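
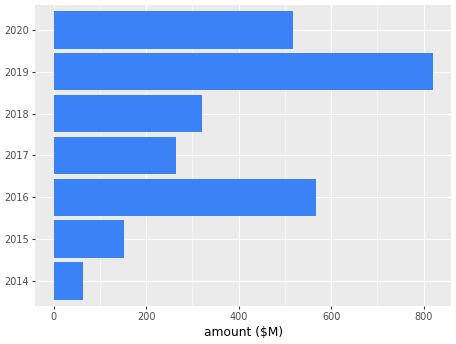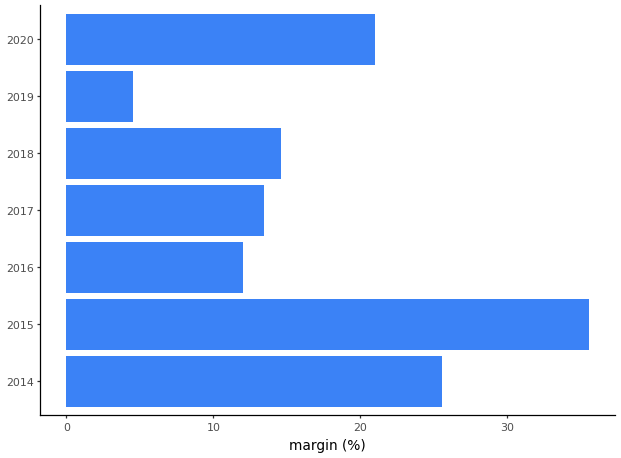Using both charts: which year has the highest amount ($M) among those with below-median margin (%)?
Chart 2 median margin (%) ≈ 15; below-median years: 2016, 2017, 2019. Among those, 2019 has the highest amount ($M) (≈ 800).

2019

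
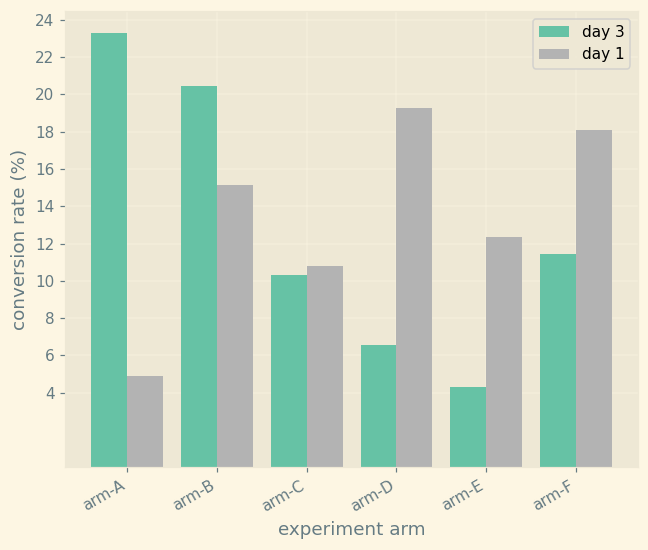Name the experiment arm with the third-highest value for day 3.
arm-F

Top 4 for day 3: arm-A ≈ 24, arm-B ≈ 20, arm-F ≈ 12, arm-C ≈ 10.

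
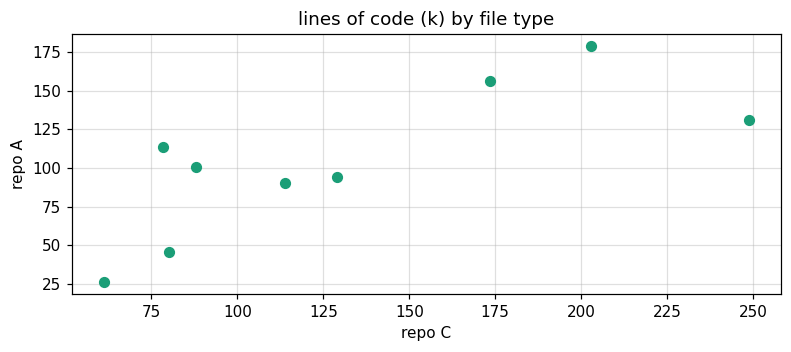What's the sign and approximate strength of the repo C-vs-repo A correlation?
positive, strong

Points are positively correlated; strong (|r| ≈ 0.8).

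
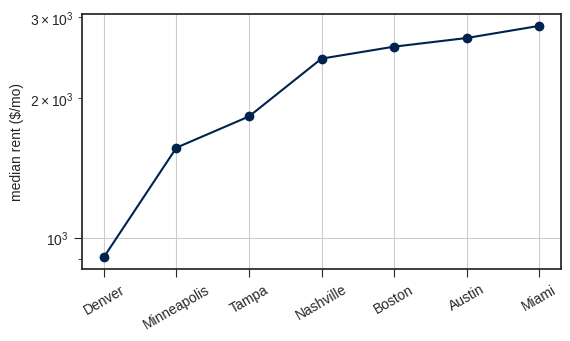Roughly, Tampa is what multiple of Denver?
Tampa ≈ 1800, Denver ≈ 1000; 1800/1000 ≈ 1.8.

≈ 1.8×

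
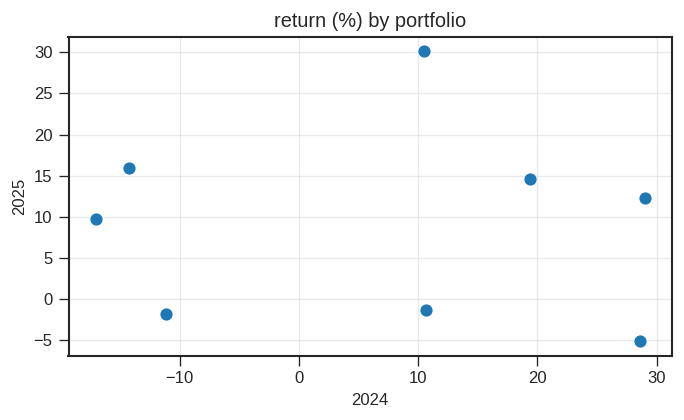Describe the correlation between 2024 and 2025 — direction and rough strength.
Points are roughly uncorrelated; weak (|r| ≈ 0.1).

no clear correlation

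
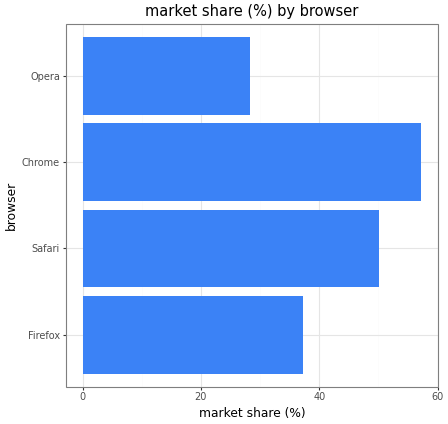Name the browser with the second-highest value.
Safari

Top 3: Chrome ≈ 55, Safari ≈ 50, Firefox ≈ 35.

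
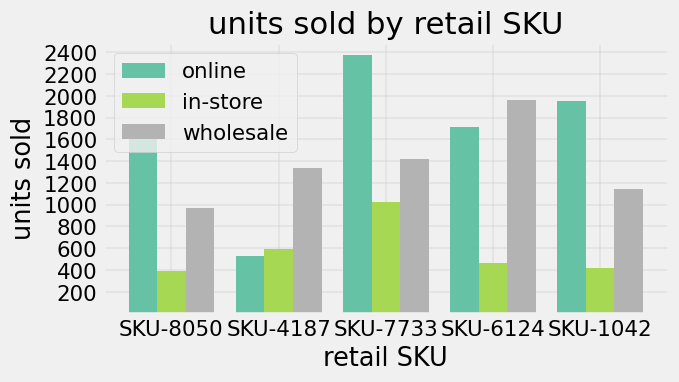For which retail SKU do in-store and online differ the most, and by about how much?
SKU-1042, ≈ 1600

SKU-1042: in-store ≈ 400, online ≈ 2000 → gap ≈ 1600. Next-largest (SKU-8050) is only ≈ 1400.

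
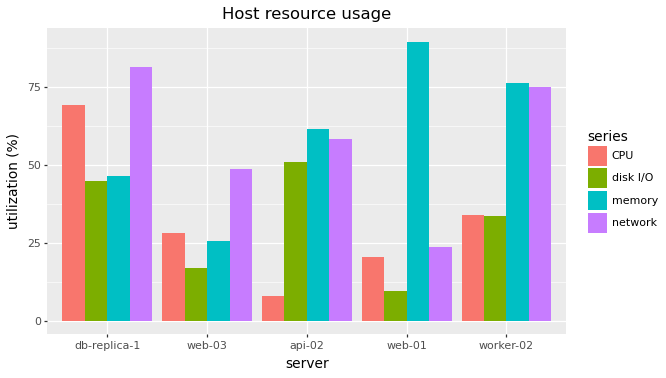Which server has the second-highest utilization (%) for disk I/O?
db-replica-1

Top 3 for disk I/O: api-02 ≈ 50, db-replica-1 ≈ 40, worker-02 ≈ 30.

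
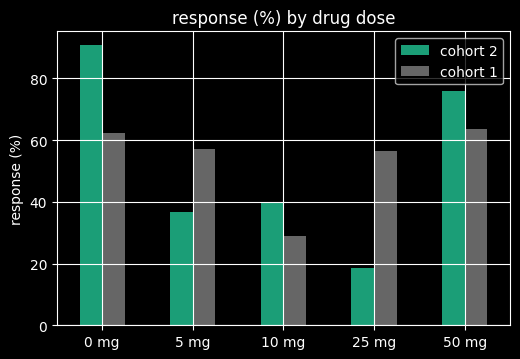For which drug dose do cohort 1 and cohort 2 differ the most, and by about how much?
25 mg: cohort 1 ≈ 60, cohort 2 ≈ 20 → gap ≈ 40. Next-largest (0 mg) is only ≈ 30.

25 mg, ≈ 40 %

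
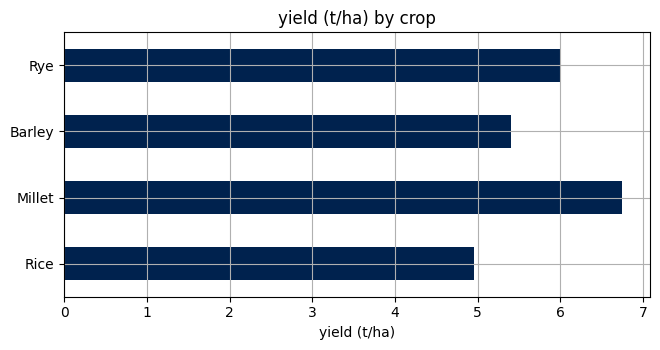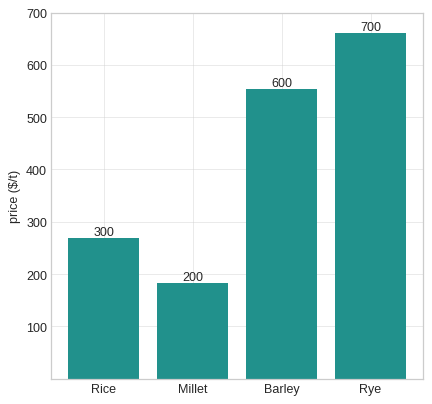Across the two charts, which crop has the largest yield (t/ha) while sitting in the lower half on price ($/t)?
Chart 2 median price ($/t) ≈ 400; below-median crops: Rice, Millet. Among those, Millet has the highest yield (t/ha) (≈ 7).

Millet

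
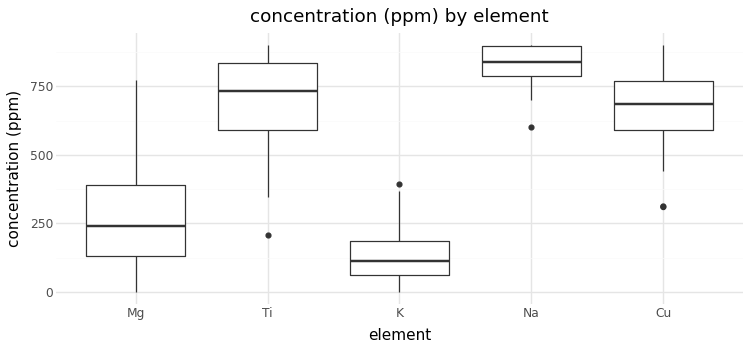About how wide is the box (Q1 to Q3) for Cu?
Q3 ≈ 800, Q1 ≈ 600; IQR ≈ 200.

≈ 200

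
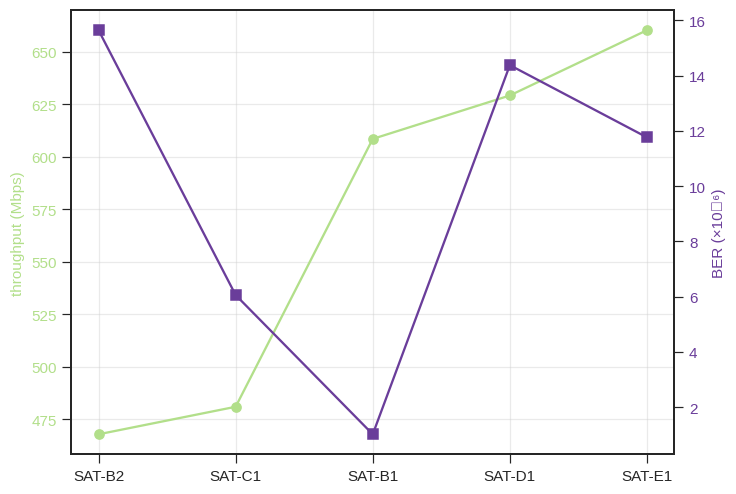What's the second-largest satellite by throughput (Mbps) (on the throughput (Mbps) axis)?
SAT-D1

Top 3 (on the throughput (Mbps) axis): SAT-E1 ≈ 660, SAT-D1 ≈ 620, SAT-B1 ≈ 600.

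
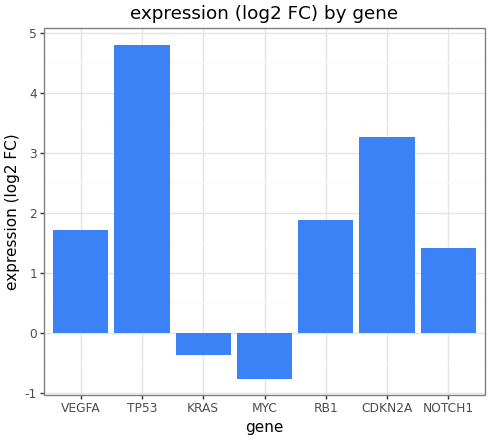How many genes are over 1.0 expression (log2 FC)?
Above 1.0: VEGFA, TP53, RB1, CDKN2A, NOTCH1.

5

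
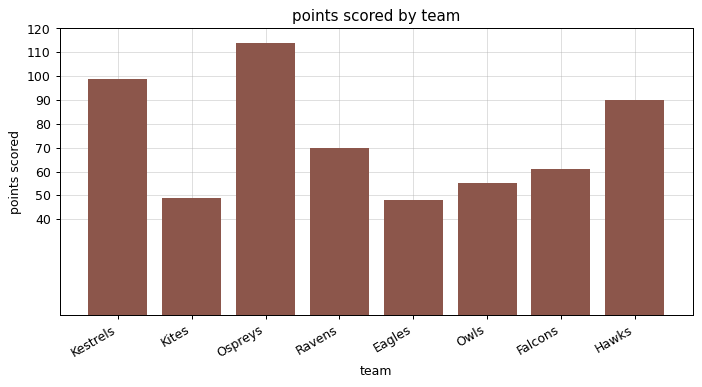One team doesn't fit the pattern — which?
Ospreys ≈ 110; the rest sit between ≈ 50 and ≈ 100.

Ospreys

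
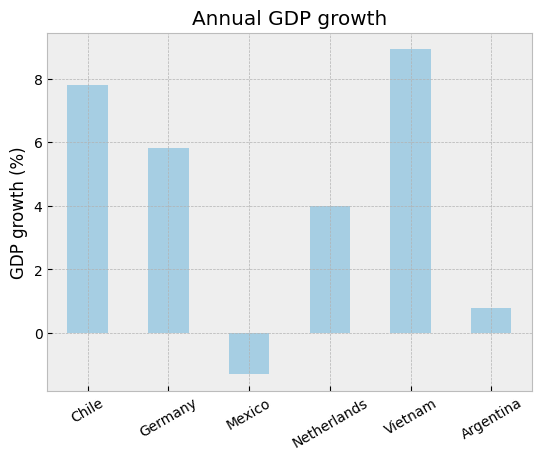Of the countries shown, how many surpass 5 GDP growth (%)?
Above 5: Chile, Germany, Vietnam.

3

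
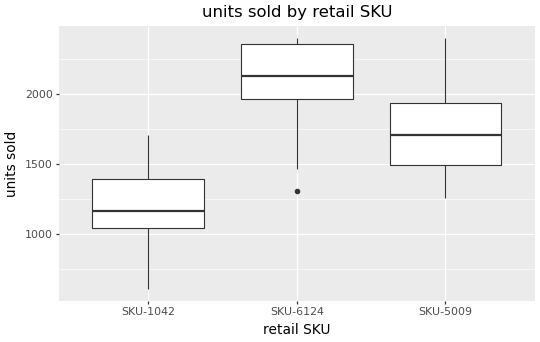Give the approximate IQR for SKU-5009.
≈ 400

Q3 ≈ 1900, Q1 ≈ 1500; IQR ≈ 400.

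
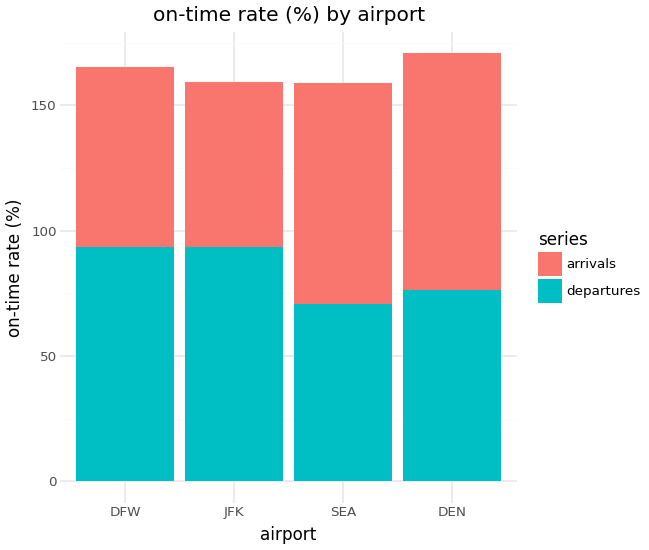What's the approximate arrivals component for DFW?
arrivals top ≈ 160, bottom ≈ 100; segment ≈ 60.

≈ 60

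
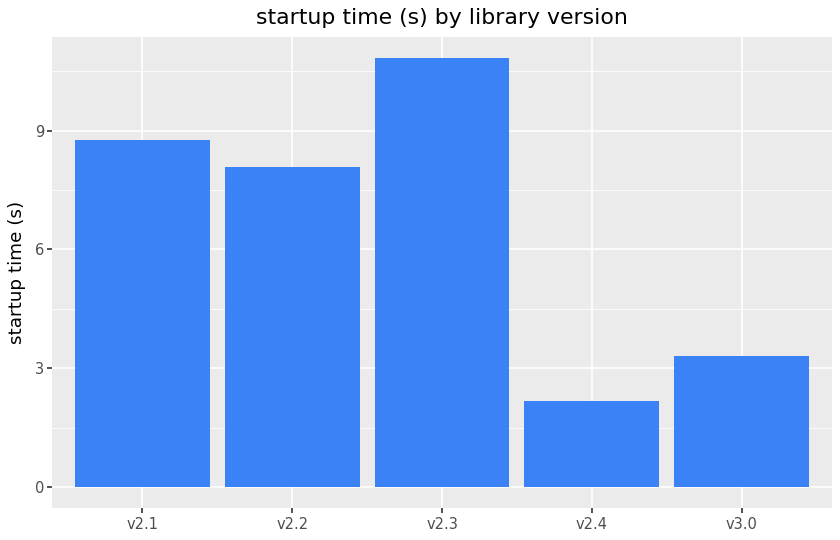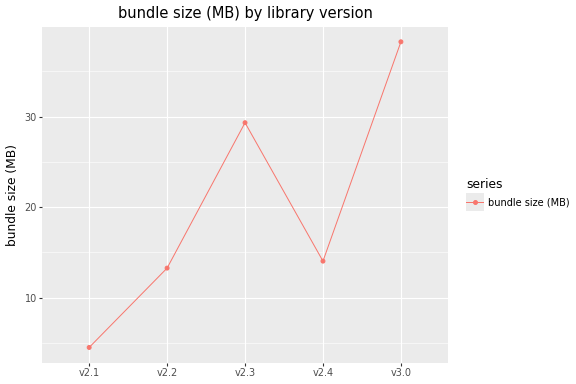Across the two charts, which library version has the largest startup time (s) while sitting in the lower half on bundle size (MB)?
Chart 2 median bundle size (MB) ≈ 15; below-median library versions: v2.1, v2.2. Among those, v2.1 has the highest startup time (s) (≈ 9).

v2.1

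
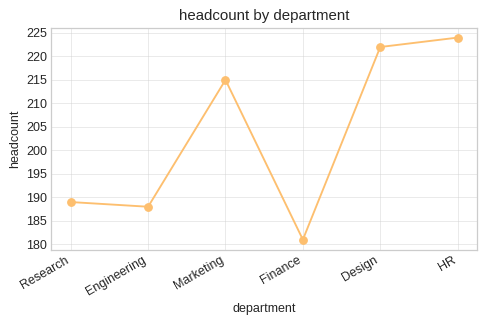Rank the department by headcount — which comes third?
Marketing

Top 4: HR ≈ 225, Design ≈ 220, Marketing ≈ 215, Research ≈ 190.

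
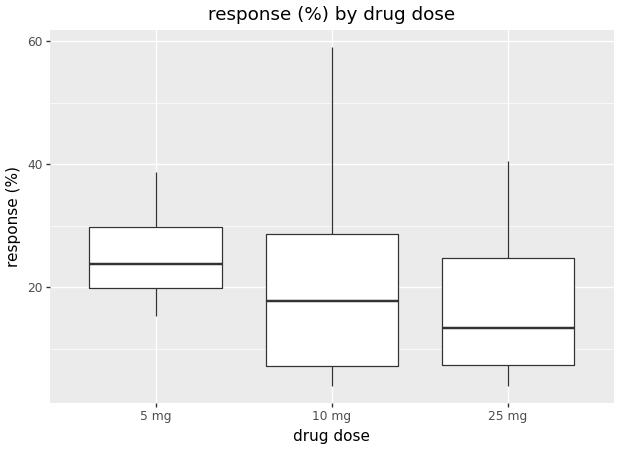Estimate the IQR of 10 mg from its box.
≈ 22

Q3 ≈ 29, Q1 ≈ 7; IQR ≈ 22.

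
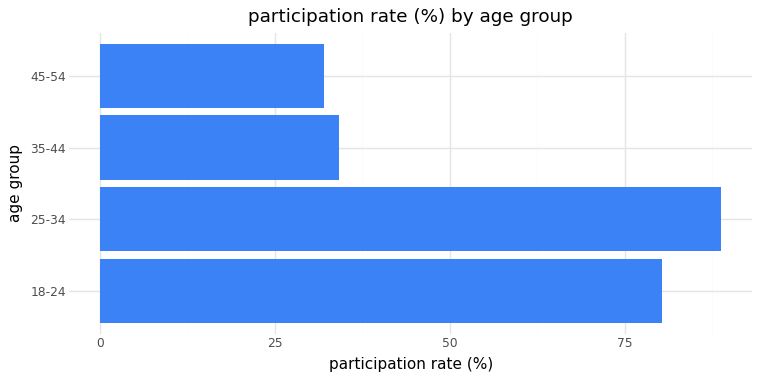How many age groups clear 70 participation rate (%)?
2

Above 70: 18-24, 25-34.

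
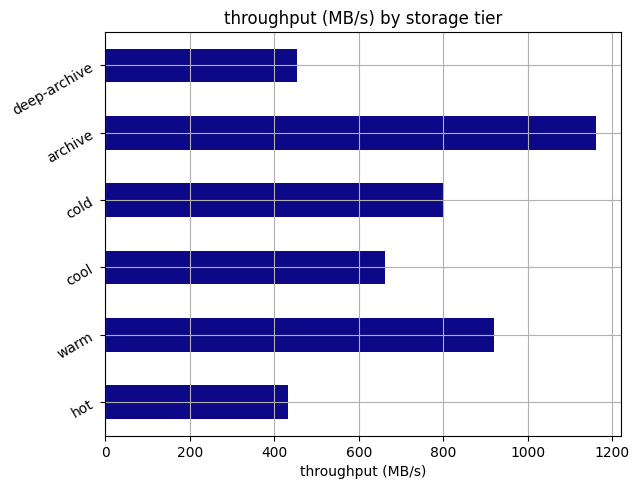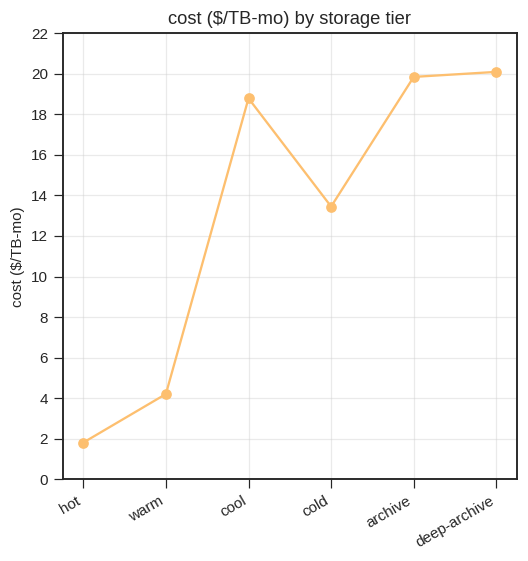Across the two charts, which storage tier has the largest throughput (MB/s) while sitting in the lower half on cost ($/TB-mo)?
warm

Chart 2 median cost ($/TB-mo) ≈ 16; below-median storage tiers: hot, warm, cold. Among those, warm has the highest throughput (MB/s) (≈ 1000).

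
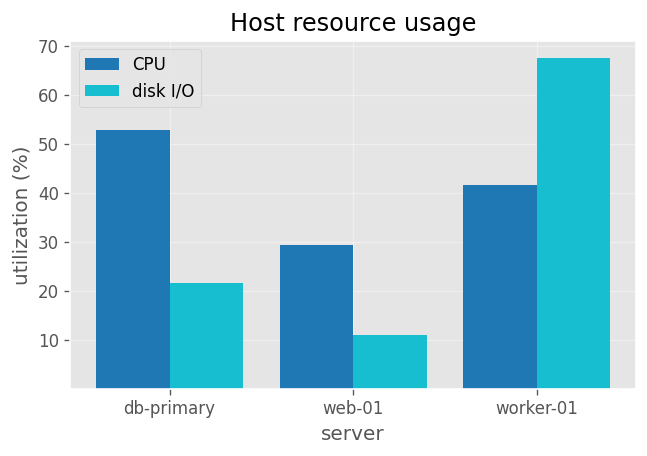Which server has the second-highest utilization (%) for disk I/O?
Top 3 for disk I/O: worker-01 ≈ 70, db-primary ≈ 20, web-01 ≈ 10.

db-primary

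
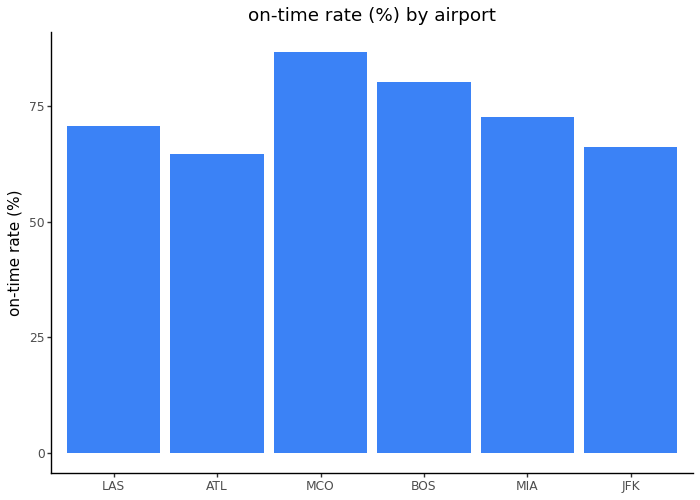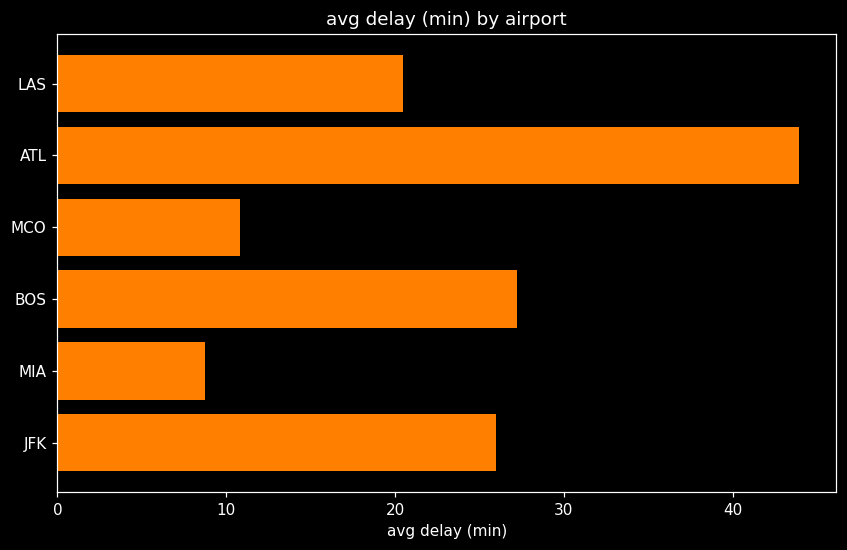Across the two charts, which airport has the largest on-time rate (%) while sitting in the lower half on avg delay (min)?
MCO

Chart 2 median avg delay (min) ≈ 25; below-median airports: LAS, MCO, MIA. Among those, MCO has the highest on-time rate (%) (≈ 90).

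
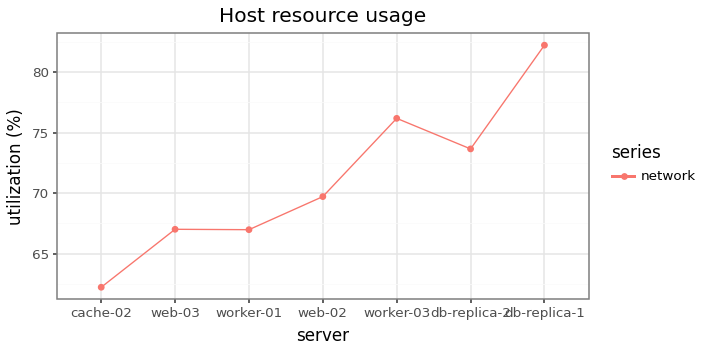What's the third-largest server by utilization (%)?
Top 4: db-replica-1 ≈ 82, worker-03 ≈ 76, db-replica-2 ≈ 74, web-02 ≈ 70.

db-replica-2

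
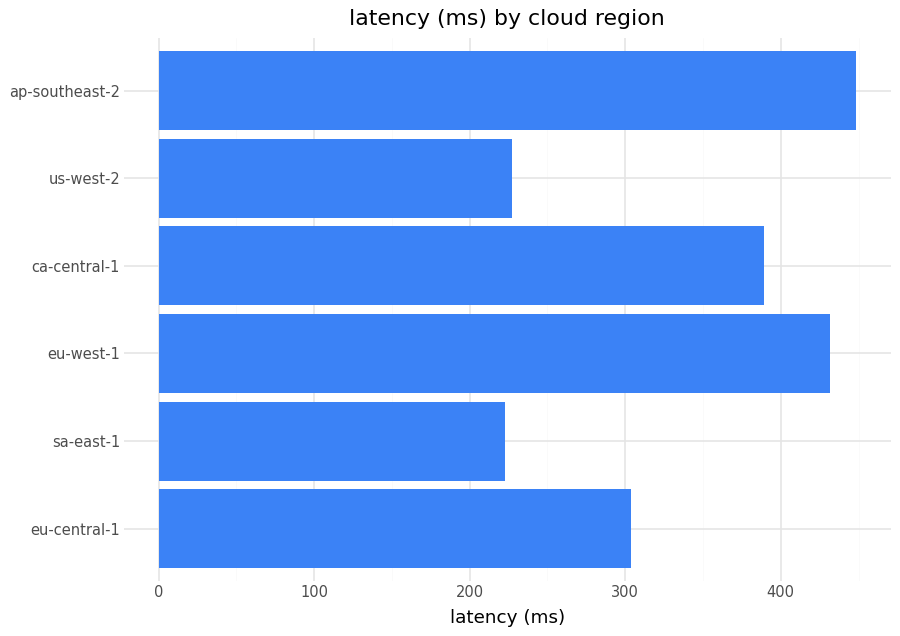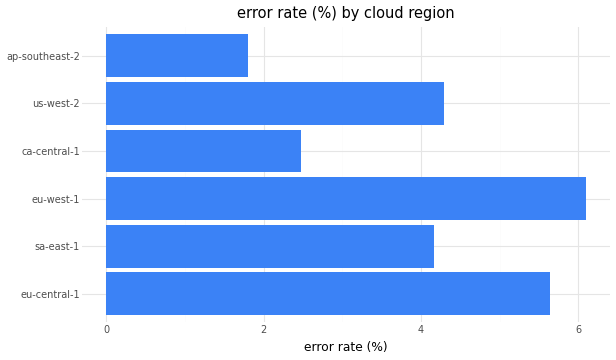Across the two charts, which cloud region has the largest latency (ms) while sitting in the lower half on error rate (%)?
Chart 2 median error rate (%) ≈ 4; below-median cloud regions: sa-east-1, ca-central-1, ap-southeast-2. Among those, ap-southeast-2 has the highest latency (ms) (≈ 450).

ap-southeast-2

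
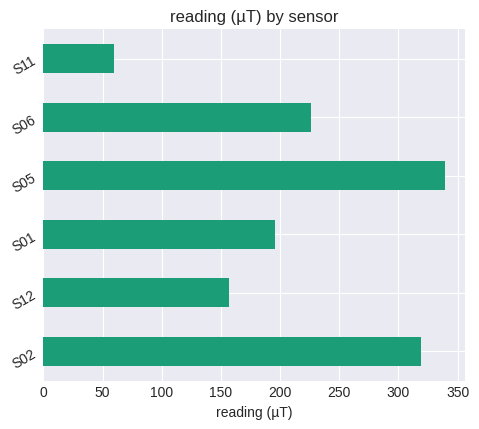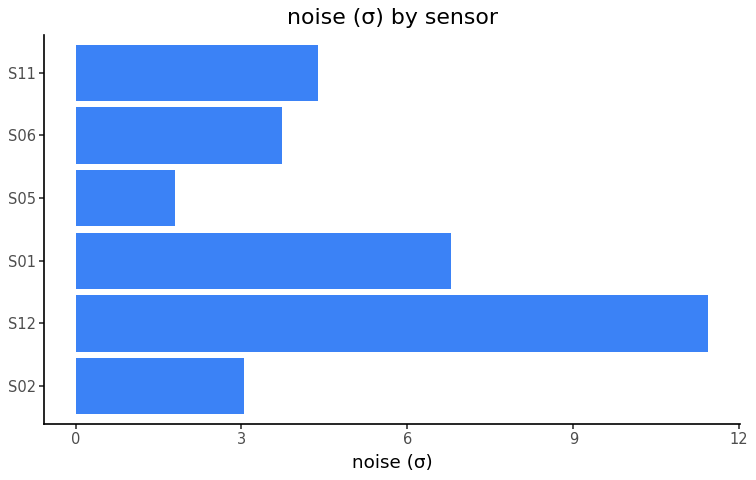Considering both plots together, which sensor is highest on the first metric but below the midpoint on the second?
S05

Chart 2 median noise (σ) ≈ 4; below-median sensors: S02, S05, S06. Among those, S05 has the highest reading (µT) (≈ 350).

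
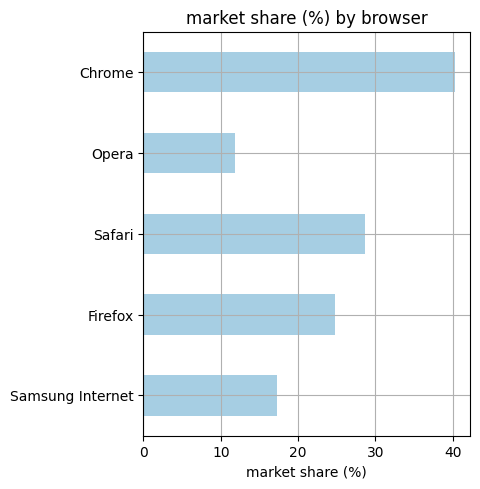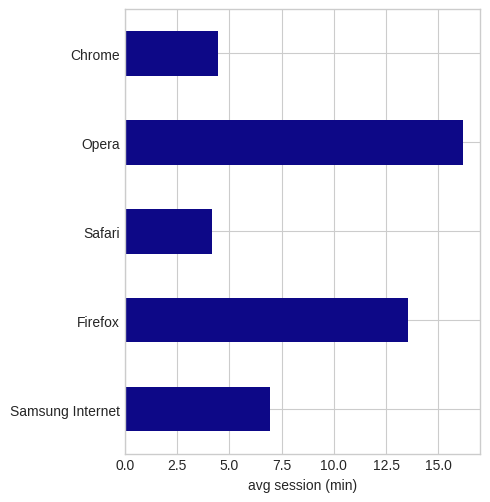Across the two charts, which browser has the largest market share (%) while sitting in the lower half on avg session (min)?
Chart 2 median avg session (min) ≈ 6; below-median browsers: Safari, Chrome. Among those, Chrome has the highest market share (%) (≈ 40).

Chrome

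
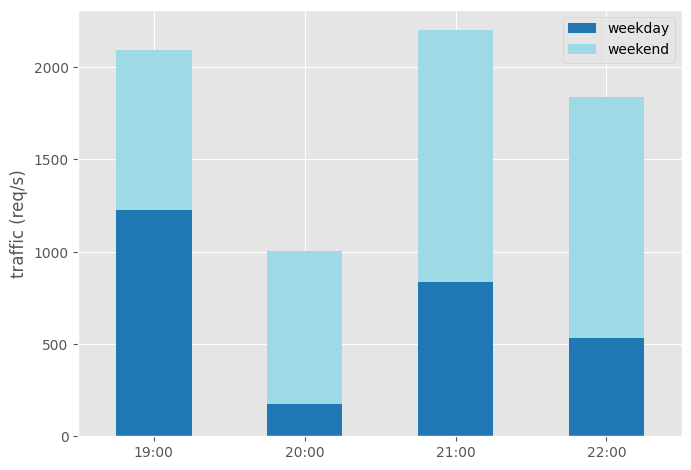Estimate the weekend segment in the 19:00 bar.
≈ 800

weekend top ≈ 2000, bottom ≈ 1200; segment ≈ 800.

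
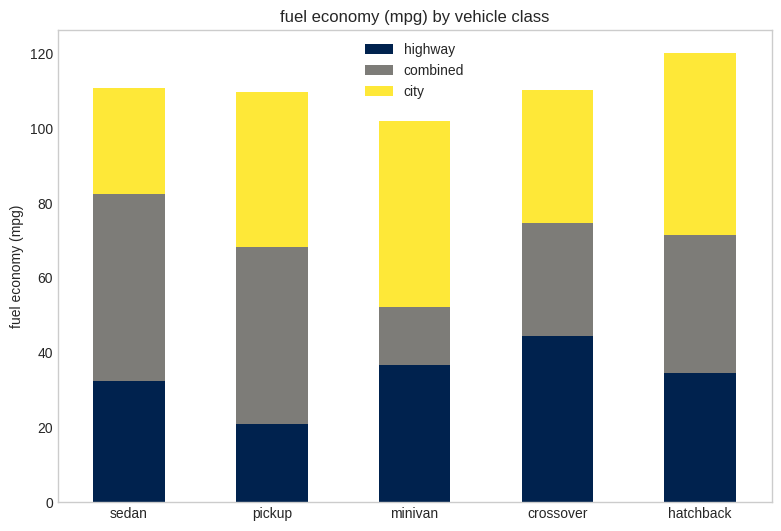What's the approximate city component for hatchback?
≈ 40

city top ≈ 120, bottom ≈ 80; segment ≈ 40.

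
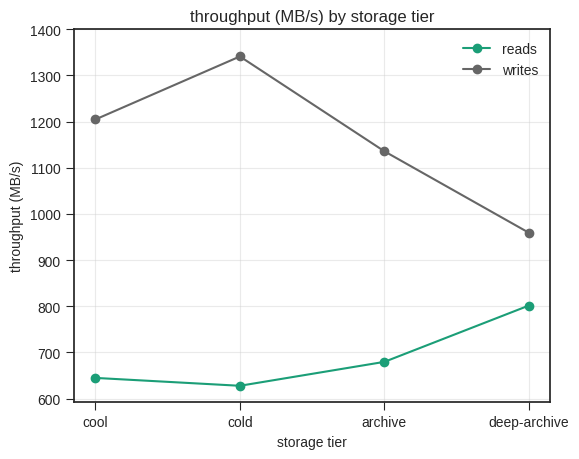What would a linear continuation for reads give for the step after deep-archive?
≈ 900

Last three: 600, 700, 800 → slope ≈ 100/step → next ≈ 900.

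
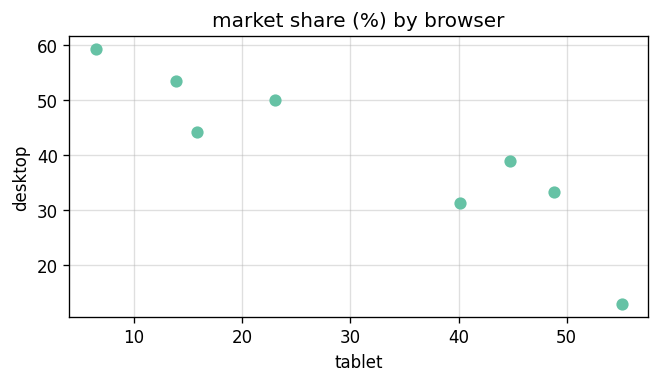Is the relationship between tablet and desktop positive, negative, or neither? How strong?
negative, strong

Points are negatively correlated; strong (|r| ≈ 0.9).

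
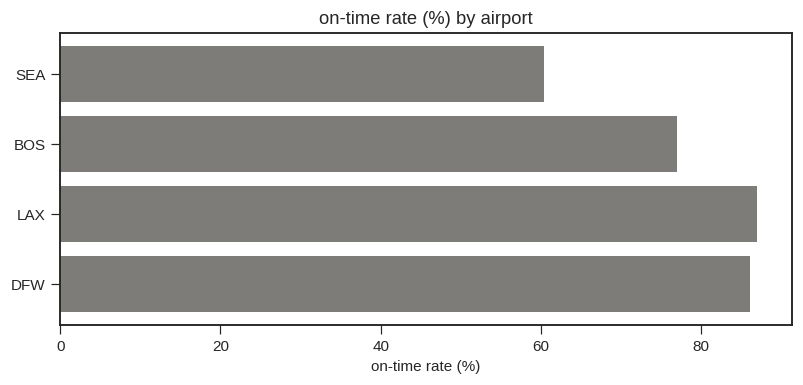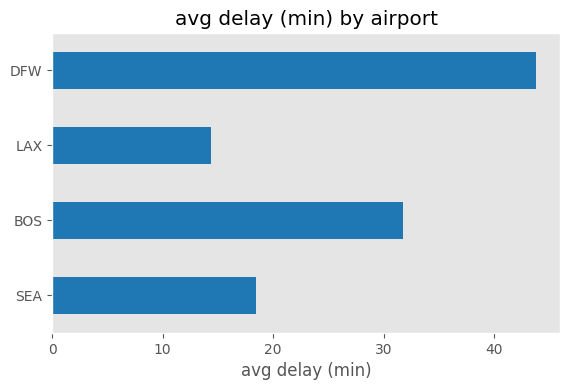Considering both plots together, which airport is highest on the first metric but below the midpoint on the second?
LAX

Chart 2 median avg delay (min) ≈ 25; below-median airports: SEA, LAX. Among those, LAX has the highest on-time rate (%) (≈ 90).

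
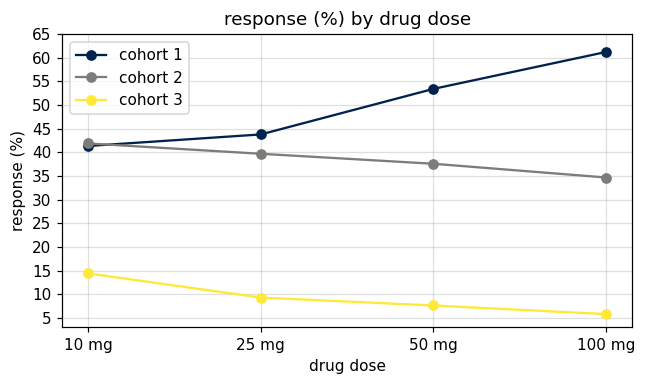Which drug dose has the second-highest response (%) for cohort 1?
50 mg

Top 3 for cohort 1: 100 mg ≈ 60, 50 mg ≈ 55, 25 mg ≈ 45.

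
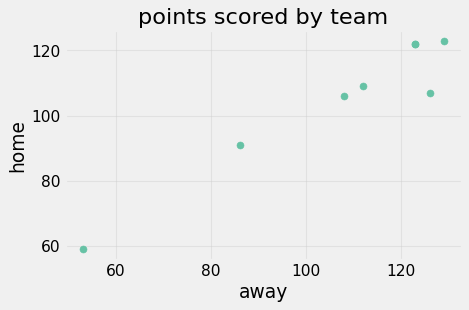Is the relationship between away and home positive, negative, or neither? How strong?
Points are positively correlated; strong (|r| ≈ 1.0).

positive, strong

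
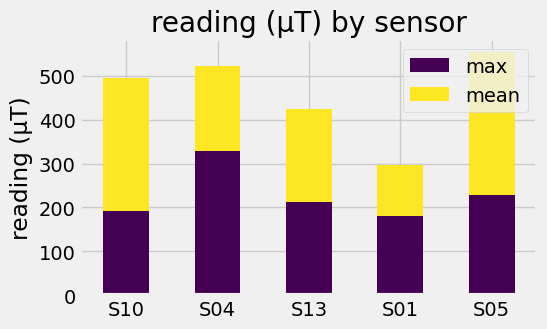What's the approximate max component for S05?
max top ≈ 250, bottom ≈ 0; segment ≈ 250.

≈ 250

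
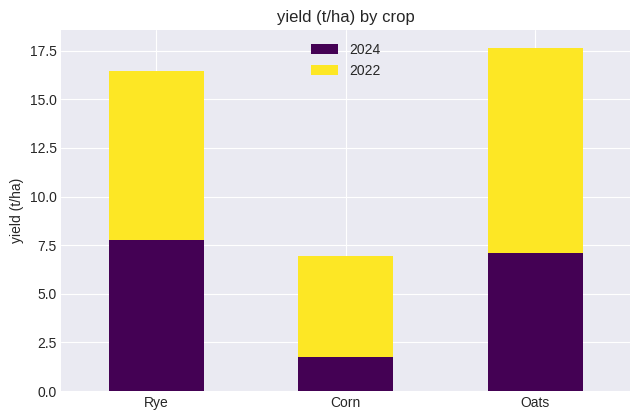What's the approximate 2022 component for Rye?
≈ 8

2022 top ≈ 16, bottom ≈ 8; segment ≈ 8.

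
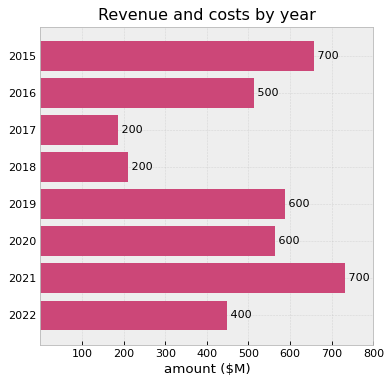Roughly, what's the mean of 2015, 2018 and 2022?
≈ 433

(700 + 200 + 400) / 3 ≈ 433.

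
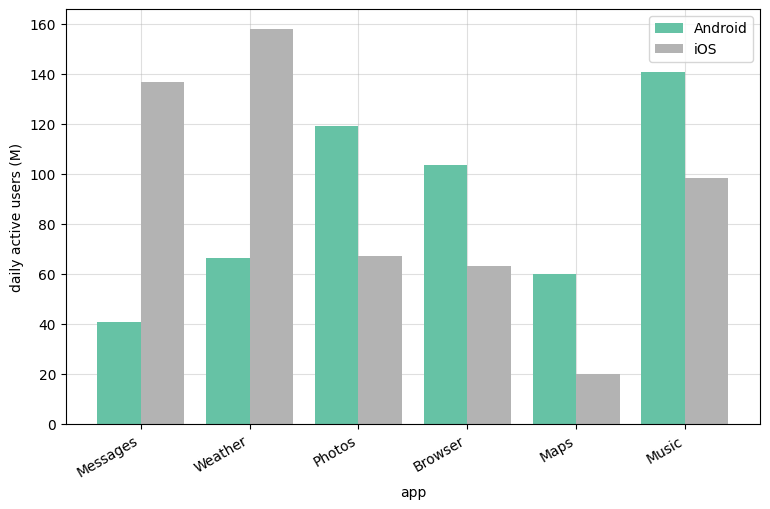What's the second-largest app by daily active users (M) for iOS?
Messages

Top 3 for iOS: Weather ≈ 160, Messages ≈ 140, Music ≈ 100.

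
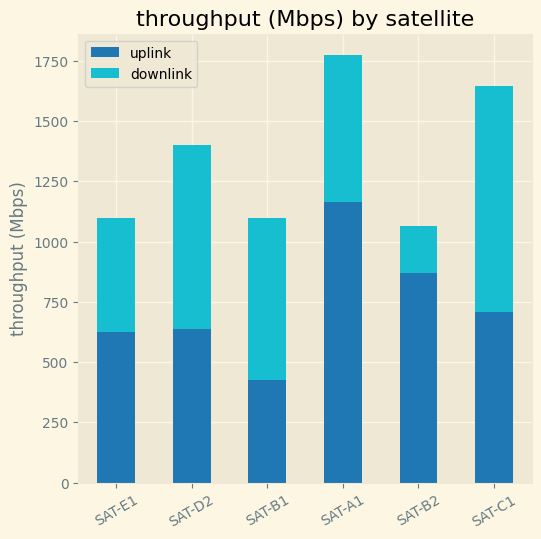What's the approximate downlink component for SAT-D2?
downlink top ≈ 1400, bottom ≈ 600; segment ≈ 800.

≈ 800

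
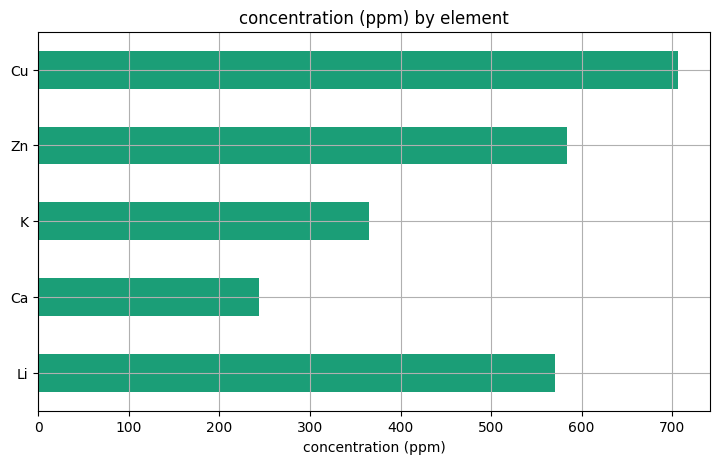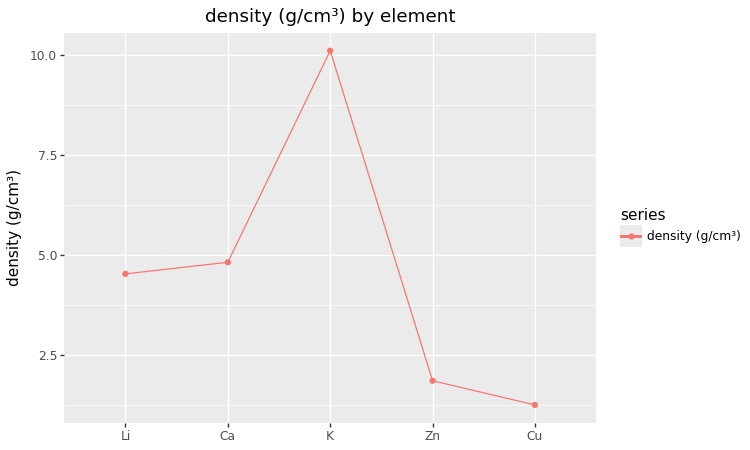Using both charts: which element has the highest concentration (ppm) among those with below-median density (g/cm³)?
Chart 2 median density (g/cm³) ≈ 5; below-median elements: Zn, Cu. Among those, Cu has the highest concentration (ppm) (≈ 700).

Cu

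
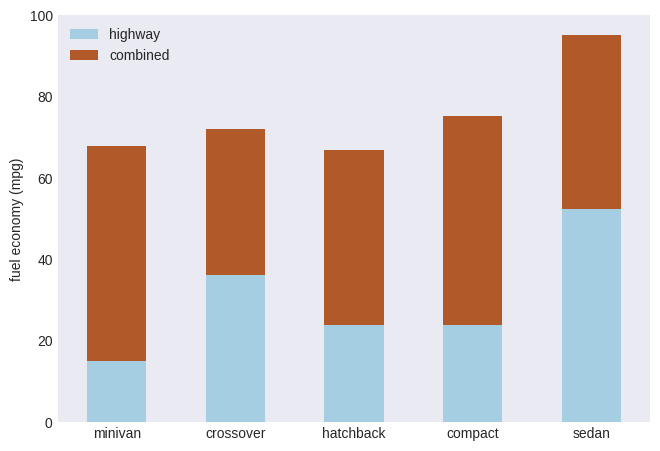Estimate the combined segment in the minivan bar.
combined top ≈ 70, bottom ≈ 20; segment ≈ 50.

≈ 50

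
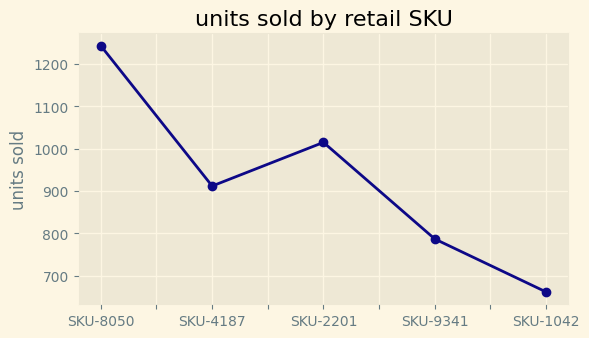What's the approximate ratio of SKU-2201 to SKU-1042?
SKU-2201 ≈ 1000, SKU-1042 ≈ 650; 1000/650 ≈ 1.54.

≈ 1.54×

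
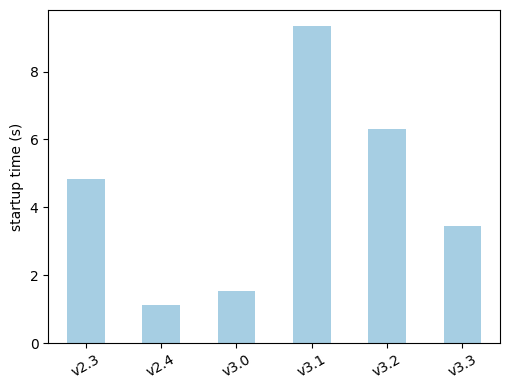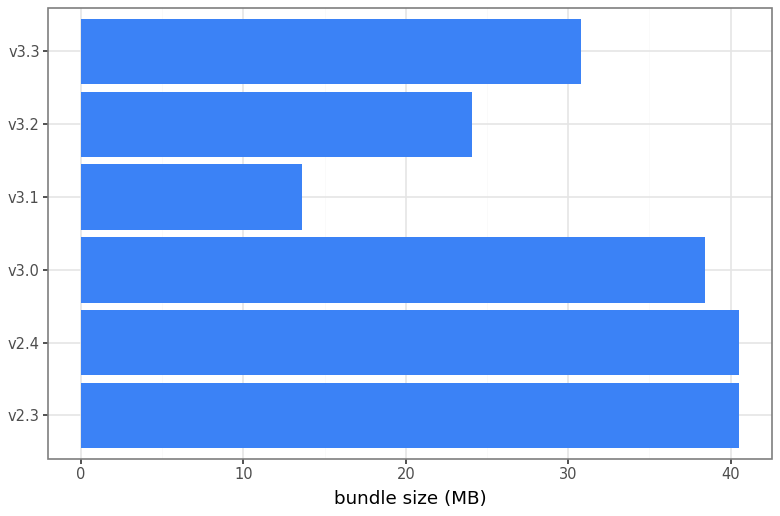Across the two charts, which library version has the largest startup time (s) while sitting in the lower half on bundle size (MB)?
Chart 2 median bundle size (MB) ≈ 35; below-median library versions: v3.1, v3.2, v3.3. Among those, v3.1 has the highest startup time (s) (≈ 9).

v3.1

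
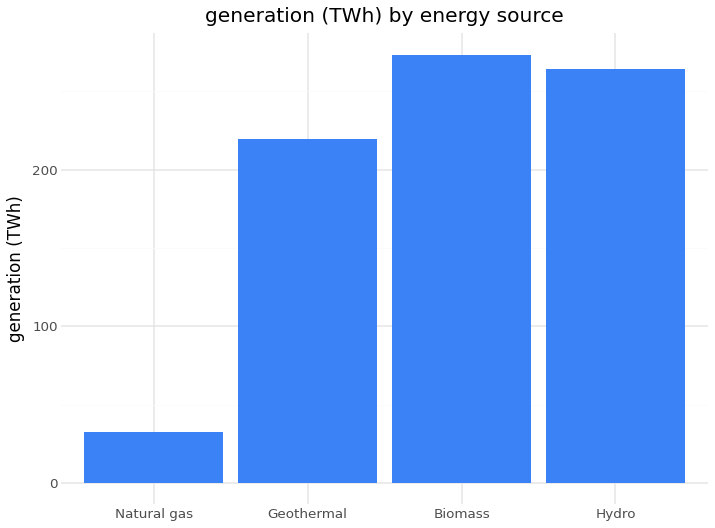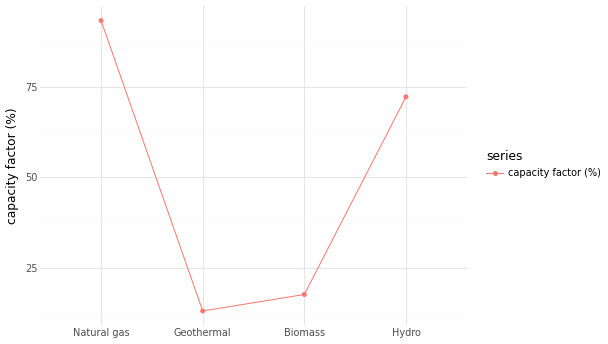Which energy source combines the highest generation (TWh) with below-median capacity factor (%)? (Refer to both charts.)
Chart 2 median capacity factor (%) ≈ 40; below-median energy sources: Geothermal, Biomass. Among those, Biomass has the highest generation (TWh) (≈ 250).

Biomass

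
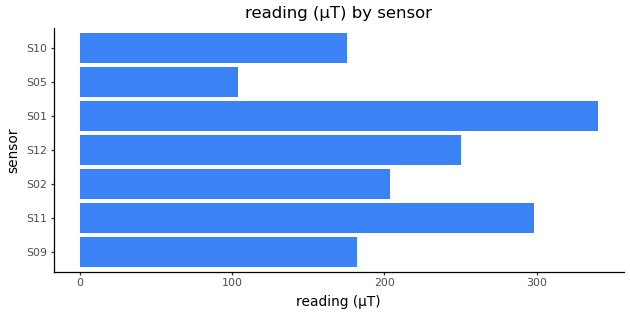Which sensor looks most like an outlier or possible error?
S01

S01 ≈ 350; the rest sit between ≈ 100 and ≈ 300.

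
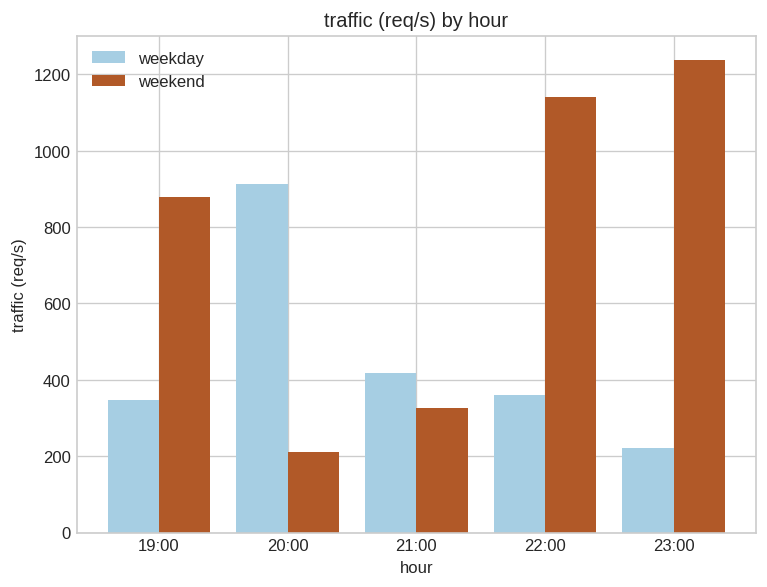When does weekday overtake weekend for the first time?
19:00: weekday ≈ 400 vs weekend ≈ 800 (not yet); 20:00: weekday ≈ 1000 vs weekend ≈ 200 (first crossover).

20:00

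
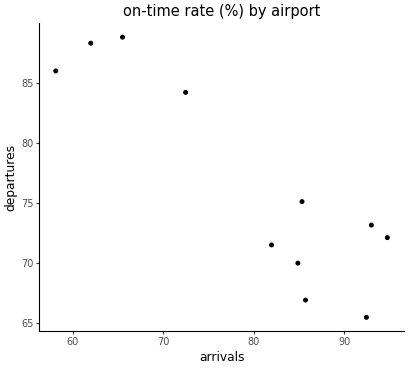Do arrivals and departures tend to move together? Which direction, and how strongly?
negative, strong

Points are negatively correlated; strong (|r| ≈ 0.9).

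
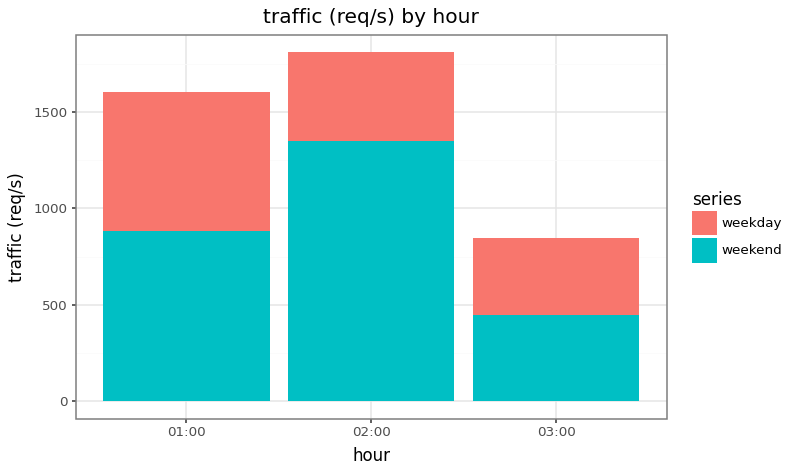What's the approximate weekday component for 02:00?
weekday top ≈ 1800, bottom ≈ 1400; segment ≈ 400.

≈ 400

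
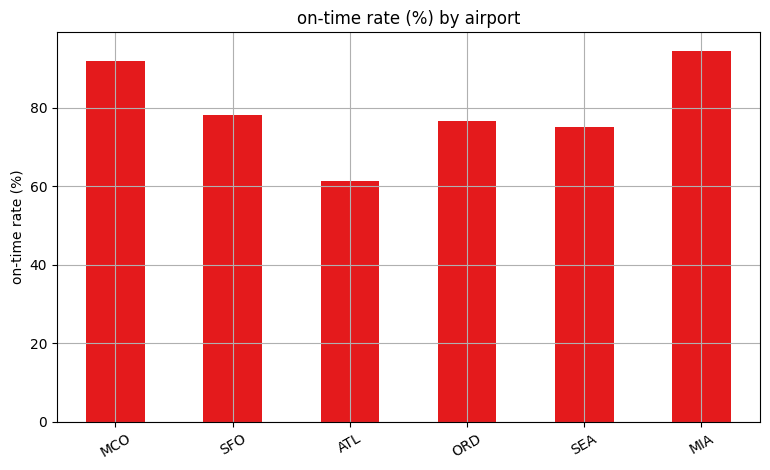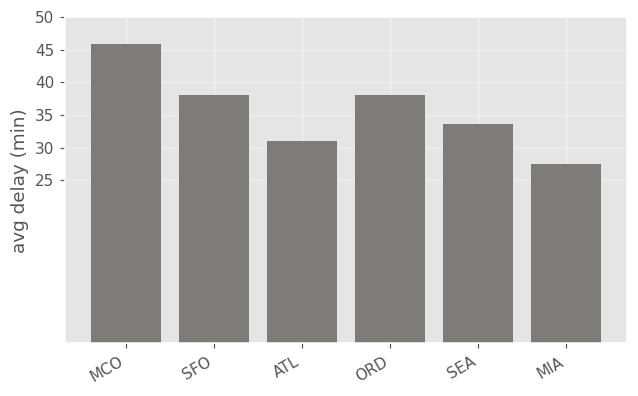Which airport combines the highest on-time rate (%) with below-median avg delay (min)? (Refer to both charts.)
MIA

Chart 2 median avg delay (min) ≈ 35; below-median airports: ATL, SEA, MIA. Among those, MIA has the highest on-time rate (%) (≈ 90).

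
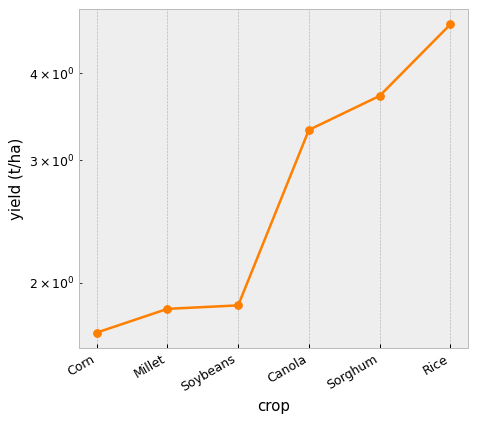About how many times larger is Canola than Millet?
≈ 1.75×

Canola ≈ 3.5, Millet ≈ 2.0; 3.5/2.0 ≈ 1.75.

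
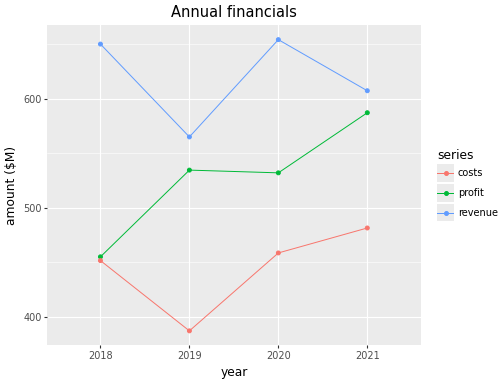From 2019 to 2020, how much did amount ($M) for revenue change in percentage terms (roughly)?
2019 ≈ 575, 2020 ≈ 650; (650 − 575) / 575 ≈ +13%.

≈ +13%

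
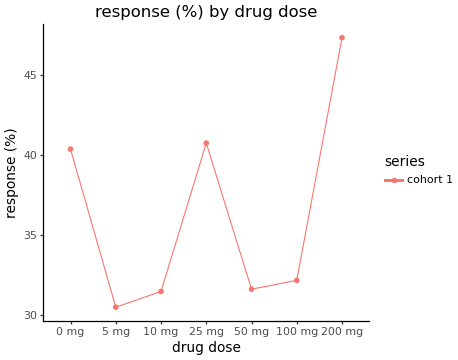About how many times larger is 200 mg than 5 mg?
200 mg ≈ 48, 5 mg ≈ 30; 48/30 ≈ 1.6.

≈ 1.6×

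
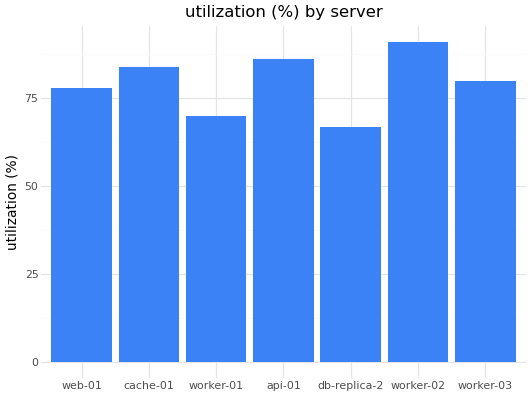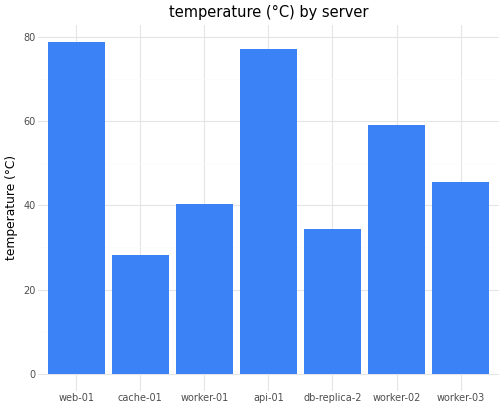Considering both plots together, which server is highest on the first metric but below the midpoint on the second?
cache-01

Chart 2 median temperature (°C) ≈ 50; below-median servers: cache-01, worker-01, db-replica-2. Among those, cache-01 has the highest utilization (%) (≈ 80).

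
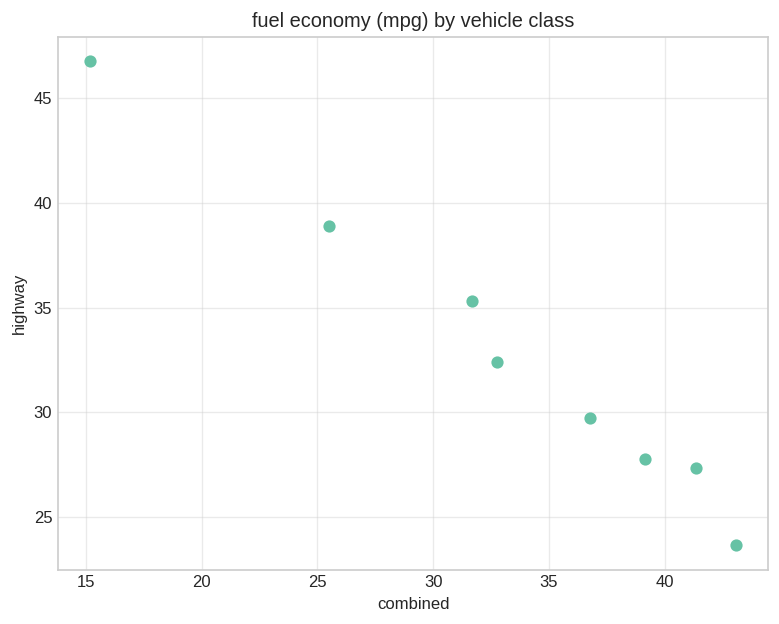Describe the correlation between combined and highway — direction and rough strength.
Points are negatively correlated; strong (|r| ≈ 1.0).

negative, strong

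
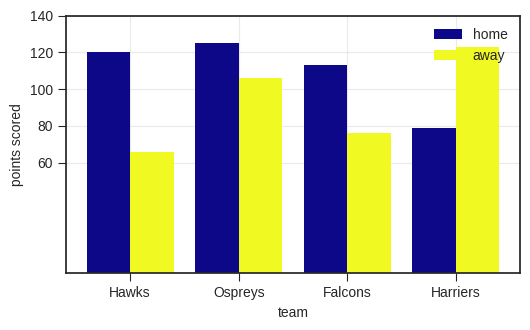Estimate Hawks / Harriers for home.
Hawks ≈ 120, Harriers ≈ 80; 120/80 ≈ 1.5.

≈ 1.5×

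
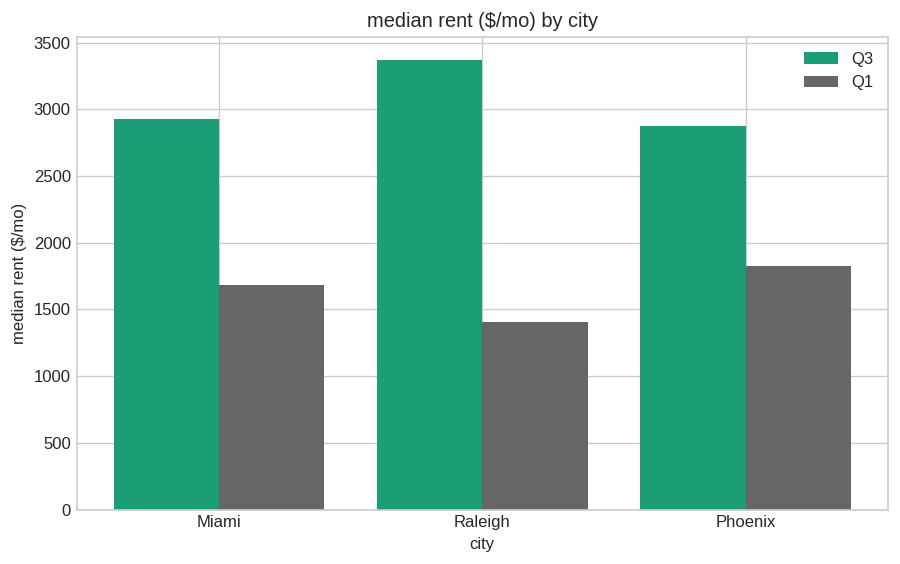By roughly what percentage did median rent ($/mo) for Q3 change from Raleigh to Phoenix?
Raleigh ≈ 3500, Phoenix ≈ 3000; (3000 − 3500) / 3500 ≈ -14.3%.

≈ -14.3%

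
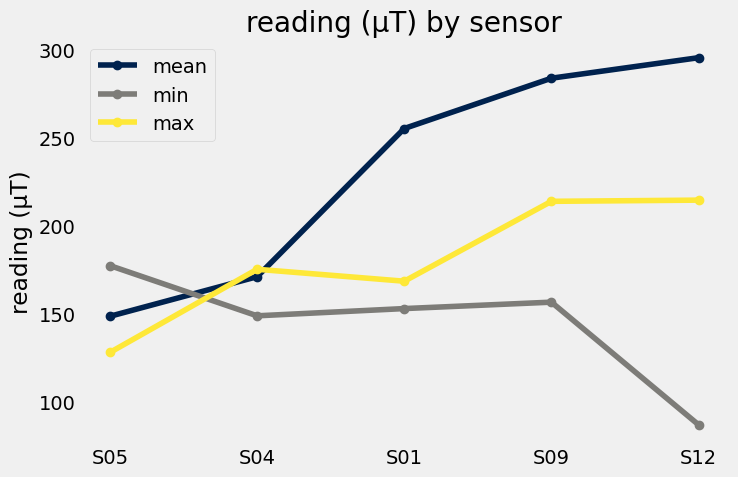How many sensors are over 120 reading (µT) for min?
Above 120: S05, S04, S01, S09.

4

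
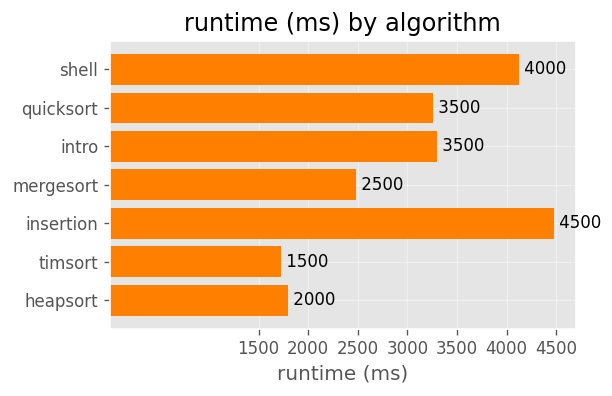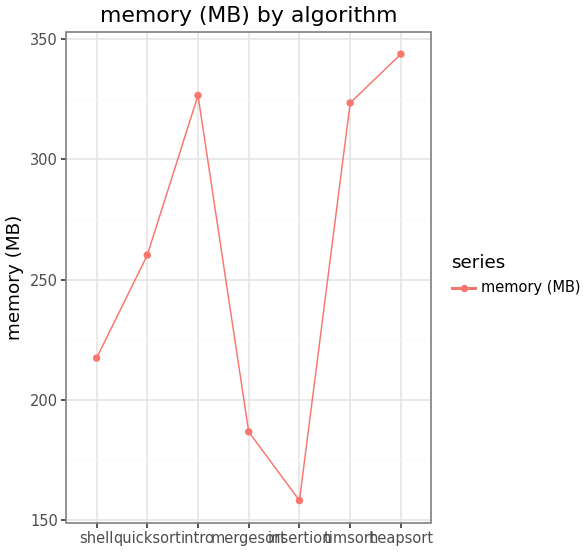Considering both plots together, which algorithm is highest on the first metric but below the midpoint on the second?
Chart 2 median memory (MB) ≈ 250; below-median algorithms: shell, mergesort, insertion. Among those, insertion has the highest runtime (ms) (≈ 4500).

insertion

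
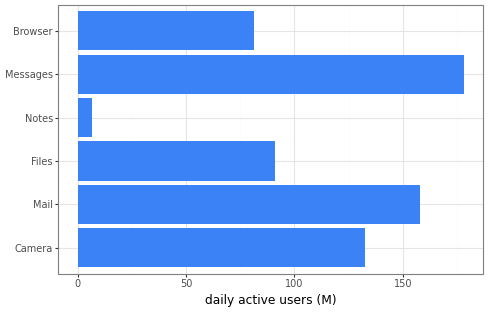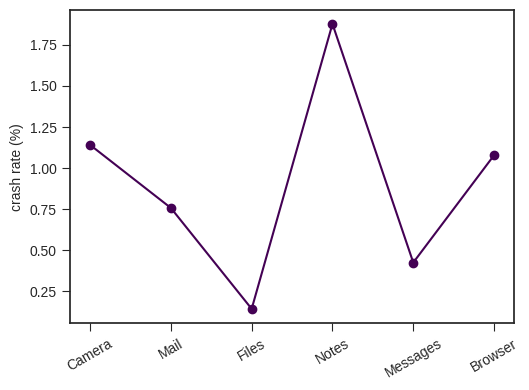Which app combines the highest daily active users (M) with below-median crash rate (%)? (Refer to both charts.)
Chart 2 median crash rate (%) ≈ 1; below-median apps: Mail, Files, Messages. Among those, Messages has the highest daily active users (M) (≈ 180).

Messages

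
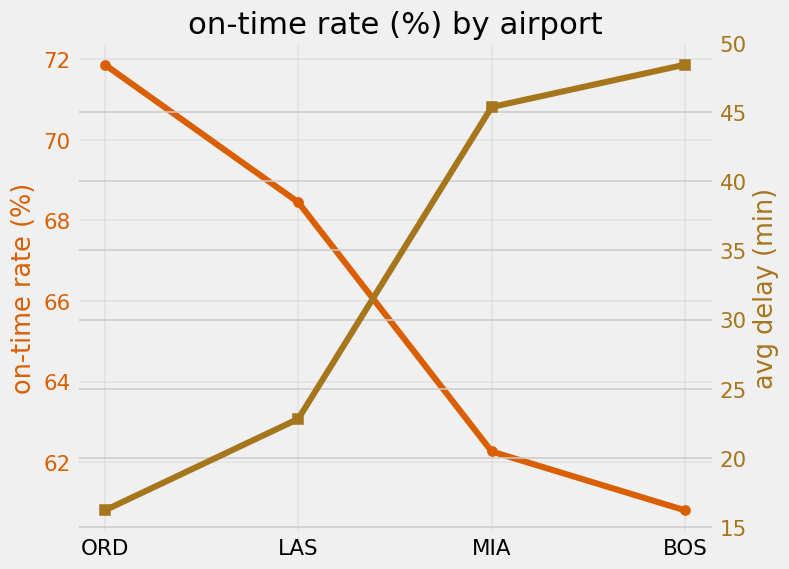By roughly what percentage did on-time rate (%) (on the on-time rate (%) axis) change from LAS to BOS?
≈ -10.3%

LAS ≈ 68, BOS ≈ 61; (61 − 68) / 68 ≈ -10.3%.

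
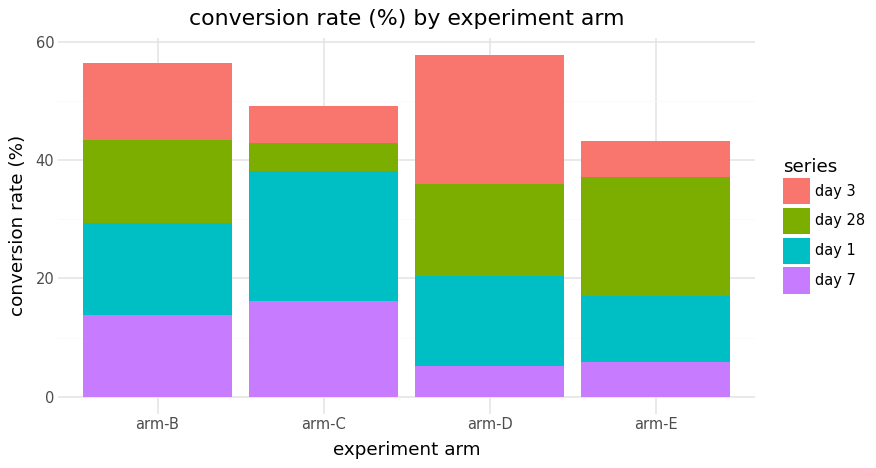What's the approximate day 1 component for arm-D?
≈ 15

day 1 top ≈ 20, bottom ≈ 5; segment ≈ 15.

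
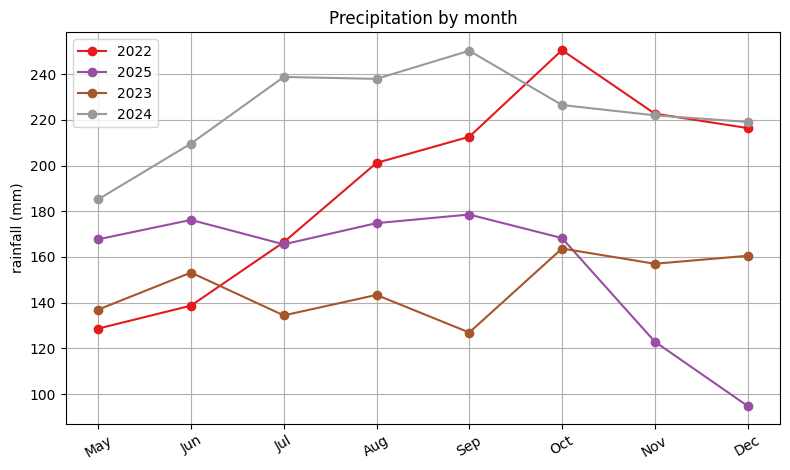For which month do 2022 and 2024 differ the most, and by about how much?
Jul: 2022 ≈ 160, 2024 ≈ 240 → gap ≈ 80. Next-largest (Jun) is only ≈ 60.

Jul, ≈ 80 mm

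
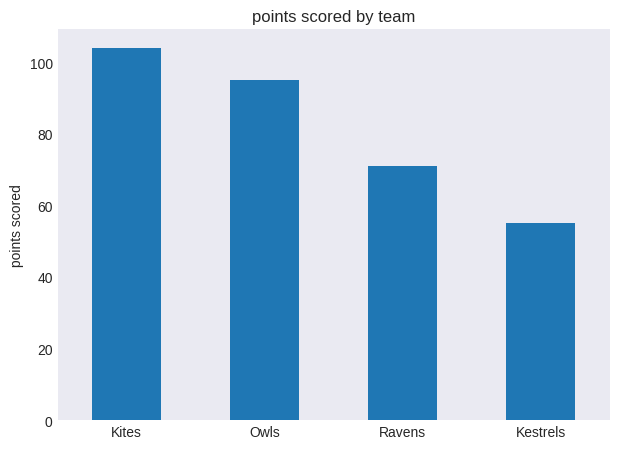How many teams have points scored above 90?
Above 90: Kites, Owls.

2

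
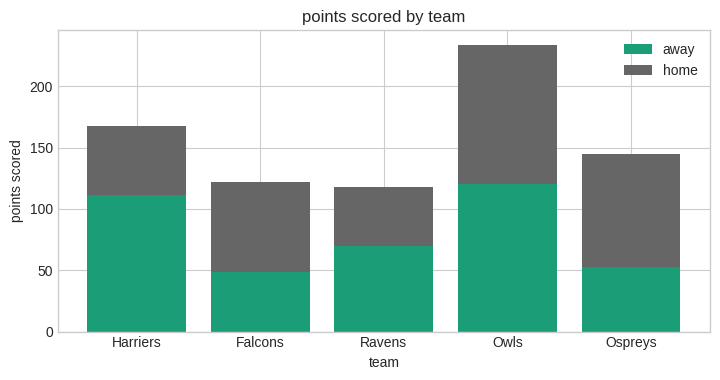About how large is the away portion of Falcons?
away top ≈ 40, bottom ≈ 0; segment ≈ 40.

≈ 40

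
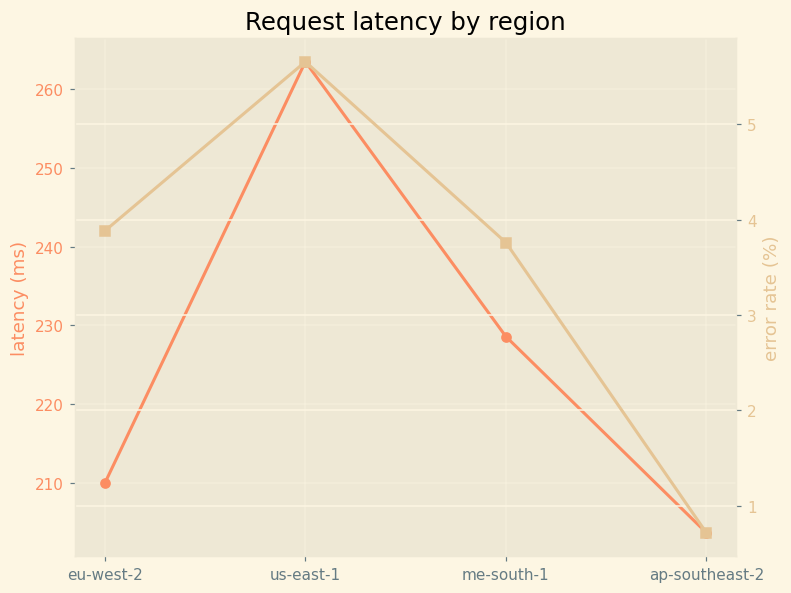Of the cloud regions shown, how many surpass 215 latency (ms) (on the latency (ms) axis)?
Above 215: us-east-1, me-south-1.

2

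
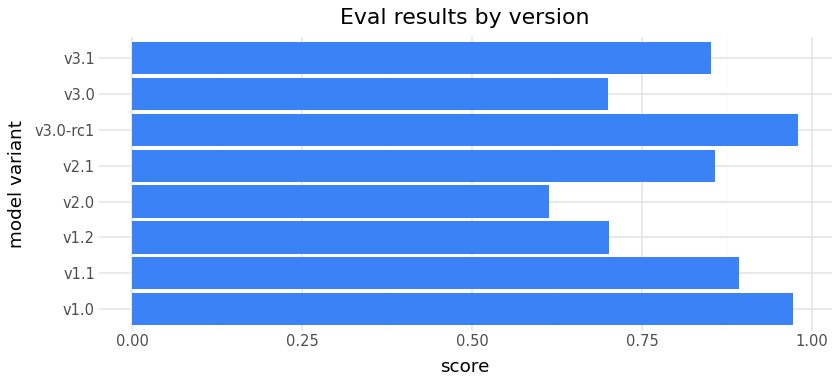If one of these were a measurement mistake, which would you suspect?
v2.0

v2.0 ≈ 0.6; the rest sit between ≈ 0.7 and ≈ 1.0.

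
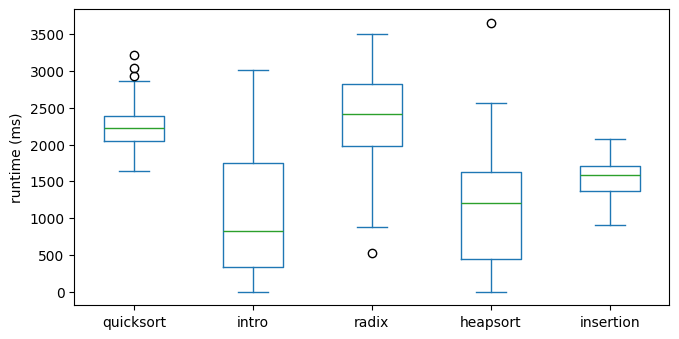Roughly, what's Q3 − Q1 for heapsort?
≈ 1200

Q3 ≈ 1600, Q1 ≈ 400; IQR ≈ 1200.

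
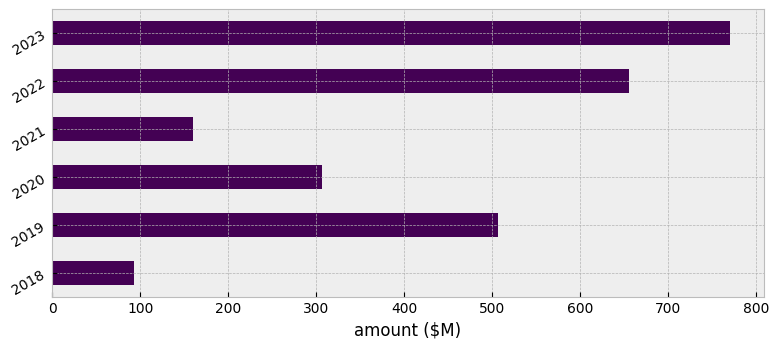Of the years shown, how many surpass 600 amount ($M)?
Above 600: 2022, 2023.

2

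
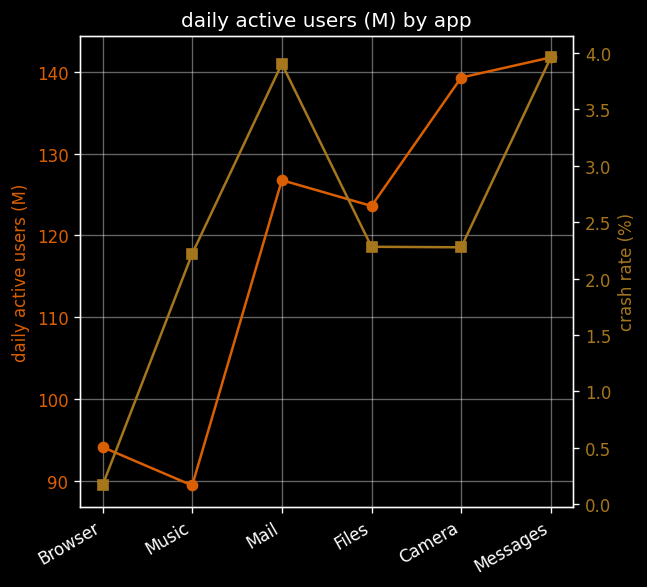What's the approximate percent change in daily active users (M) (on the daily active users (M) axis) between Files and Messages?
≈ +12%

Files ≈ 125, Messages ≈ 140; (140 − 125) / 125 ≈ +12%.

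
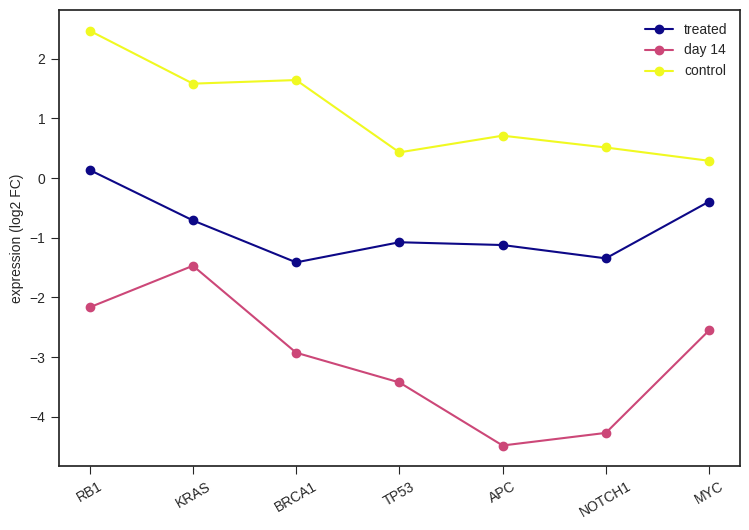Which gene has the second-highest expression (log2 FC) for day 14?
Top 3 for day 14: KRAS ≈ -1, RB1 ≈ -2, MYC ≈ -3.

RB1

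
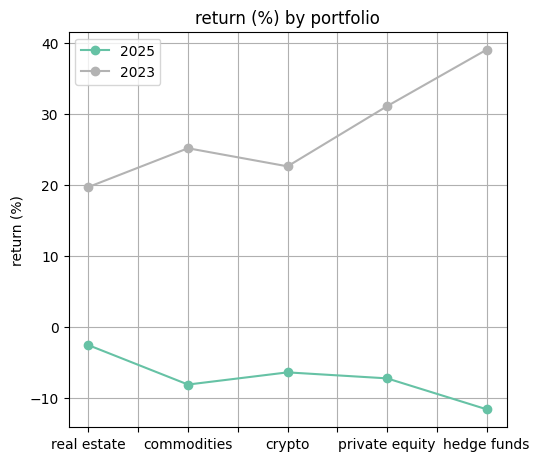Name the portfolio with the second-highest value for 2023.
private equity

Top 3 for 2023: hedge funds ≈ 40, private equity ≈ 30, commodities ≈ 25.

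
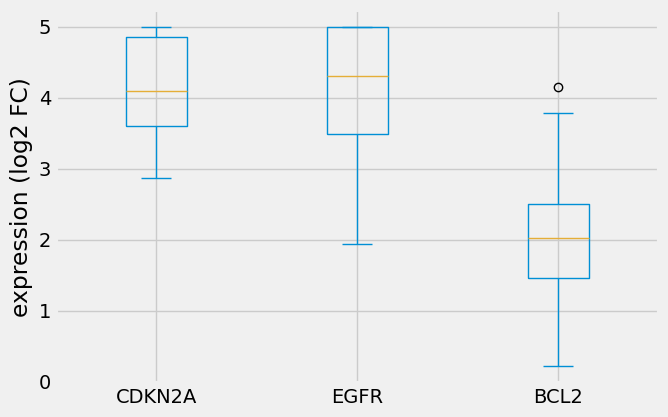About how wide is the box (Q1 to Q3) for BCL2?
Q3 ≈ 2.5, Q1 ≈ 1.5; IQR ≈ 1.0.

≈ 1.0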